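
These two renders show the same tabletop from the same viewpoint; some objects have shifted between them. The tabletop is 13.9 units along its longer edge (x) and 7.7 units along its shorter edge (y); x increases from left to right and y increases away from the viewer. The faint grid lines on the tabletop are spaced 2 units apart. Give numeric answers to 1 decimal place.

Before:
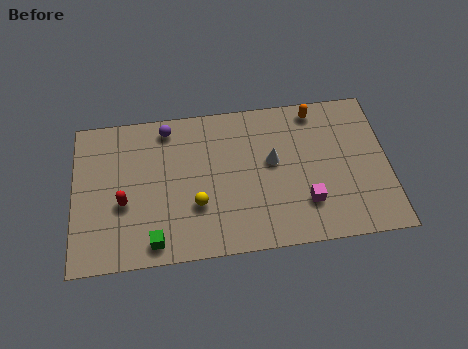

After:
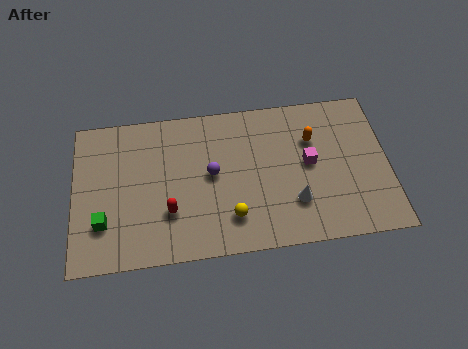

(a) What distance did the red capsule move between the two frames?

2.1

The red capsule moved from about (2.2, 3.1) to (4.2, 2.4), a distance of √(2.0² + 0.7²) ≈ 2.1.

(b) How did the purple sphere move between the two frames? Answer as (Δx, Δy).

(1.9, -2.6)

The purple sphere started near (4.2, 6.7) and ended near (6.1, 4.1).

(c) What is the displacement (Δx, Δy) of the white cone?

(0.9, -2.2)

From the two frames, the white cone sits at roughly (8.8, 4.4) before and (9.7, 2.2) after.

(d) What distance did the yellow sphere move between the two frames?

1.7

The yellow sphere moved from about (5.4, 2.6) to (6.9, 1.8), a distance of √(1.5² + 0.8²) ≈ 1.7.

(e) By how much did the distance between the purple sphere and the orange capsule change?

-1.9

The distance was about 6.6 in the first image and 4.7 in the second, so they moved 1.9 units closer together.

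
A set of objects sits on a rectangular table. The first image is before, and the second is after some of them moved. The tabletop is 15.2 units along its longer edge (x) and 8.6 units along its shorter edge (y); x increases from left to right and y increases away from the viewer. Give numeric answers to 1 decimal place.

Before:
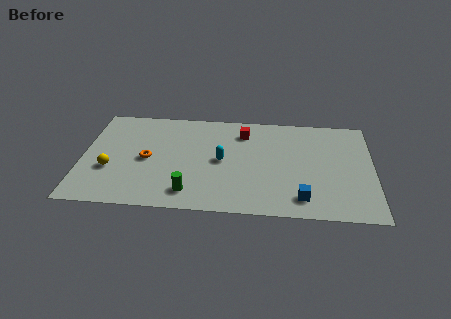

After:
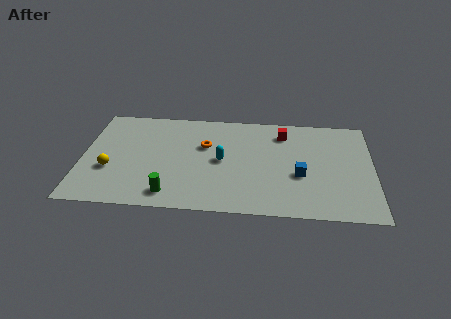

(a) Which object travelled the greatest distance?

the orange torus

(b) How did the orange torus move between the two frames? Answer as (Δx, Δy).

(3.0, 1.4)

From the two frames, the orange torus sits at roughly (3.4, 4.1) before and (6.4, 5.5) after.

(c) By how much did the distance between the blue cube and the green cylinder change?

+1.2

The distance was about 5.8 in the first image and 7.0 in the second, so they moved 1.2 units further apart.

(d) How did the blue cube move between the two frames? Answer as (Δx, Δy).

(-0.1, 1.9)

From the two frames, the blue cube sits at roughly (11.5, 1.5) before and (11.4, 3.4) after.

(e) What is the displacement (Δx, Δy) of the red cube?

(2.1, 0.1)

The red cube started near (8.4, 6.8) and ended near (10.5, 6.9).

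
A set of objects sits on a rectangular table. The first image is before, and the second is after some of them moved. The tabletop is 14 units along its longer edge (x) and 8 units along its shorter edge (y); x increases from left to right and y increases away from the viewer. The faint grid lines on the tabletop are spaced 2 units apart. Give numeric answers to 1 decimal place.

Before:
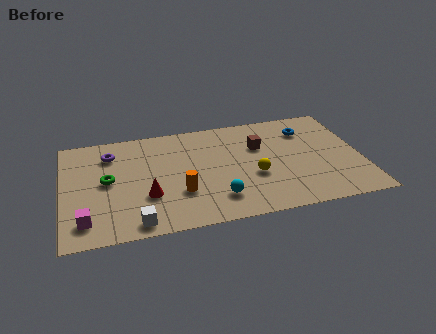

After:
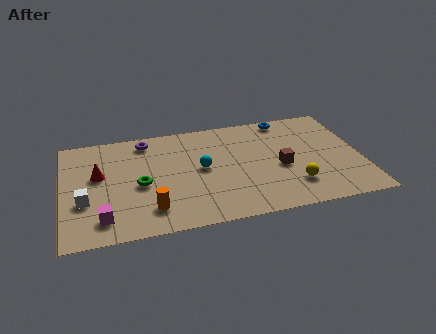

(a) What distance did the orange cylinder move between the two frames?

1.7

From (5.4, 2.6) to (4.0, 1.7), the orange cylinder covered √(1.4² + 0.9²) ≈ 1.7 units.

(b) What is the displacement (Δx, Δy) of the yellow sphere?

(1.8, -1.1)

From the two frames, the yellow sphere sits at roughly (8.9, 3.1) before and (10.7, 2.0) after.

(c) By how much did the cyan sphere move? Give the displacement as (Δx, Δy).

(-0.6, 2.4)

From the two frames, the cyan sphere sits at roughly (7.1, 1.8) before and (6.5, 4.2) after.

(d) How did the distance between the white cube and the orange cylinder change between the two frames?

+0.5

The distance was about 2.7 in the first image and 3.2 in the second, so they moved 0.5 units further apart.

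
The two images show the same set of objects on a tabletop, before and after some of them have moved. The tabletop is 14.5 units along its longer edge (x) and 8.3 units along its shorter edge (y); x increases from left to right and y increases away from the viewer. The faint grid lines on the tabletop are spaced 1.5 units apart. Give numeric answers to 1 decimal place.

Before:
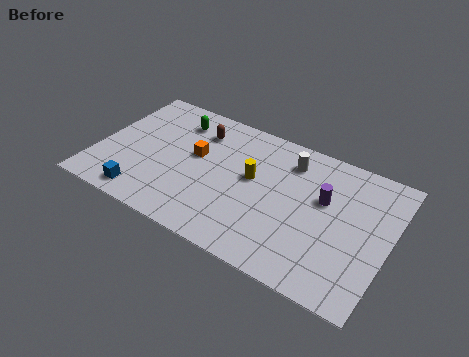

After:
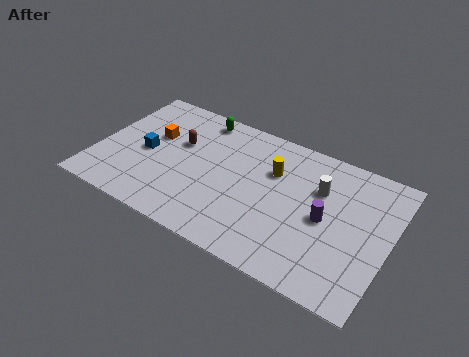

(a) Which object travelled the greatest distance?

the blue cube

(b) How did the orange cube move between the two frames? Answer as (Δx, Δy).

(-2.2, 0.3)

From the two frames, the orange cube sits at roughly (4.8, 4.8) before and (2.6, 5.1) after.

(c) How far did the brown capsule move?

1.4

The brown capsule moved from about (4.7, 6.4) to (3.9, 5.2), a distance of √(0.8² + 1.2²) ≈ 1.4.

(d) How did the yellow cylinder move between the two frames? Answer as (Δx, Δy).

(0.9, 0.9)

The yellow cylinder was at about (7.7, 4.7) and moved to about (8.6, 5.6).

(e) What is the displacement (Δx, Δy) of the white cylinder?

(1.6, -1.0)

The white cylinder was at about (9.3, 6.6) and moved to about (10.9, 5.6).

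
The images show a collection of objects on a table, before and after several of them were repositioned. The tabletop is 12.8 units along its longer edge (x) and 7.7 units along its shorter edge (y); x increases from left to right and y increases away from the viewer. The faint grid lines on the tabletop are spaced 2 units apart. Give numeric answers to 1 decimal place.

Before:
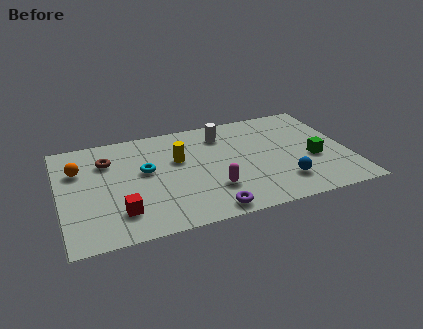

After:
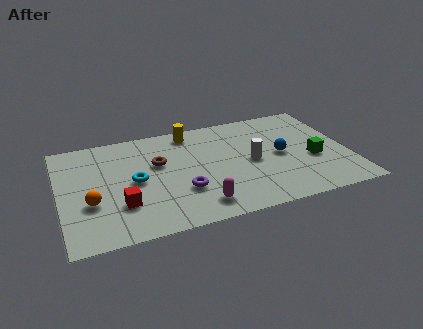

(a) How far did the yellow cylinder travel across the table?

2.0

The yellow cylinder moved from about (5.3, 4.8) to (6.0, 6.7), a distance of √(0.7² + 1.9²) ≈ 2.0.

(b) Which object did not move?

the green cube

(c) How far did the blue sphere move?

2.0

The blue sphere was near (9.7, 1.8) before and (9.8, 3.8) after, so it travelled √(0.1² + 2.0²) ≈ 2.0 units.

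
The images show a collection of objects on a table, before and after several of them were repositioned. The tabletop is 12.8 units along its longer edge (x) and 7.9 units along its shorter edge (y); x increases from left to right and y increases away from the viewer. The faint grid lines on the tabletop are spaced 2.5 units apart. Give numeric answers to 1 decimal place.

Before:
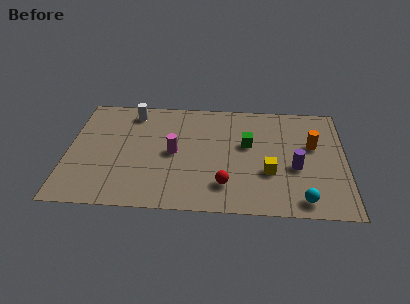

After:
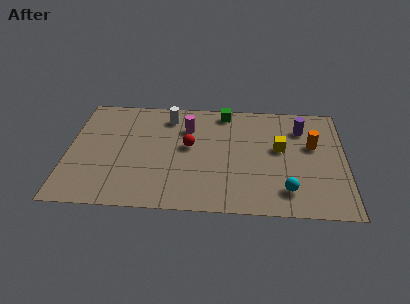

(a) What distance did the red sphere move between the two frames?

3.1

From (7.3, 1.8) to (5.6, 4.4), the red sphere covered √(1.7² + 2.6²) ≈ 3.1 units.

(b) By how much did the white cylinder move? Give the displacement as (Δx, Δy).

(1.7, -0.2)

The white cylinder started near (2.9, 6.7) and ended near (4.6, 6.5).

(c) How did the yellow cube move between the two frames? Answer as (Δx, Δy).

(0.5, 1.7)

The yellow cube started near (9.3, 2.8) and ended near (9.8, 4.5).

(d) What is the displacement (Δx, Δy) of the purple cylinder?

(0.3, 2.8)

From the two frames, the purple cylinder sits at roughly (10.5, 3.2) before and (10.8, 6.0) after.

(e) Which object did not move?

the orange cylinder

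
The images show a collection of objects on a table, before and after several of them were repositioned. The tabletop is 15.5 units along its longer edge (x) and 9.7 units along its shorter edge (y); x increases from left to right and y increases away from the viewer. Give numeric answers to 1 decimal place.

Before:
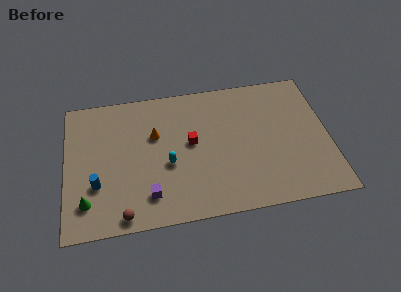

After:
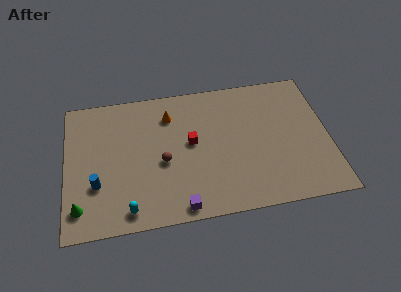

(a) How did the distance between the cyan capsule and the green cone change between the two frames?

-2.3

Before: roughly 5.2 units apart; after: 2.9. That's 2.3 units closer together.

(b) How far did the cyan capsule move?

3.7

The cyan capsule was near (6.0, 4.0) before and (3.6, 1.2) after, so it travelled √(2.4² + 2.8²) ≈ 3.7 units.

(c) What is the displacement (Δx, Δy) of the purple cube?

(1.8, -1.1)

From the two frames, the purple cube sits at roughly (4.8, 2.0) before and (6.6, 0.9) after.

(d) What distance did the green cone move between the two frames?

0.5

The green cone was near (1.2, 2.1) before and (0.8, 1.8) after, so it travelled √(0.4² + 0.3²) ≈ 0.5 units.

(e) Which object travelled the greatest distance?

the brown sphere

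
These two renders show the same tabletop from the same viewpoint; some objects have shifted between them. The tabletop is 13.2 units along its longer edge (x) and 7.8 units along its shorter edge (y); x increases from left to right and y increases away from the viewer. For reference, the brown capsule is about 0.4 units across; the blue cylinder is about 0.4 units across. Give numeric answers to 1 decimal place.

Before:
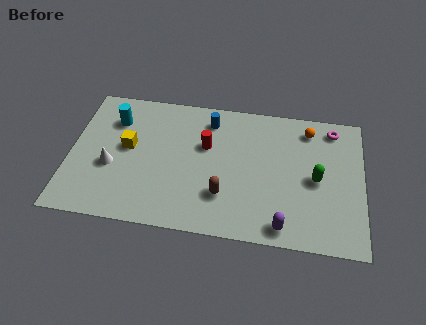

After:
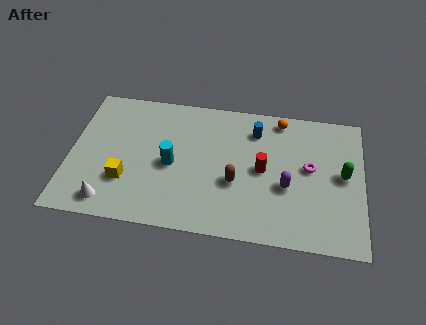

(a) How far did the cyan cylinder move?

3.5

The cyan cylinder moved from about (1.9, 5.8) to (4.6, 3.6), a distance of √(2.7² + 2.2²) ≈ 3.5.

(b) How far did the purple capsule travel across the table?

2.2

From (9.7, 0.9) to (9.8, 3.1), the purple capsule covered √(0.1² + 2.2²) ≈ 2.2 units.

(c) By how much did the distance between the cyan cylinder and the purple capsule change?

-4.0

They were about 9.2 units apart before and 5.2 after — 4.0 units closer together.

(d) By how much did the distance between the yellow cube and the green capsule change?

+1.3

The distance was about 8.5 in the first image and 9.8 in the second, so they moved 1.3 units further apart.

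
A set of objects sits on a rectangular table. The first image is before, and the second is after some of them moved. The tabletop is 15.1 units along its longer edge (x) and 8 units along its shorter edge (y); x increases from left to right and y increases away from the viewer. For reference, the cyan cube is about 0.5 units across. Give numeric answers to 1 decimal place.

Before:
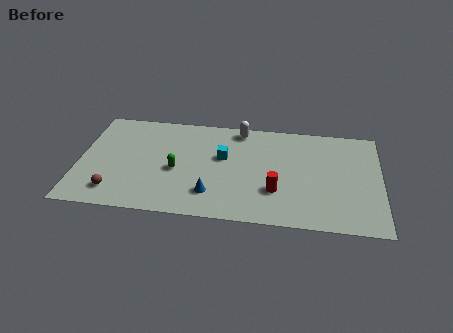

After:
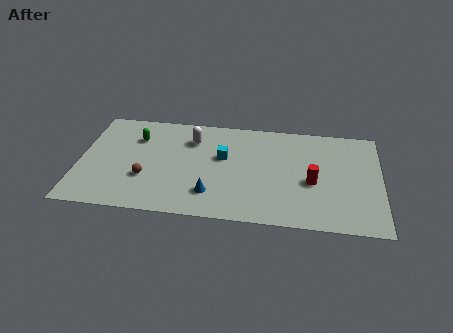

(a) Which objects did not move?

the blue cone and the cyan cube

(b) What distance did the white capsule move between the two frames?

2.6

The white capsule was near (8.0, 7.1) before and (5.6, 6.0) after, so it travelled √(2.4² + 1.1²) ≈ 2.6 units.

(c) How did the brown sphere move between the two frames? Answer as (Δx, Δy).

(1.5, 1.2)

From the two frames, the brown sphere sits at roughly (1.9, 1.5) before and (3.4, 2.7) after.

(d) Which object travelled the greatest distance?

the green capsule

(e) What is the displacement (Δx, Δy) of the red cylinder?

(1.8, 0.9)

From the two frames, the red cylinder sits at roughly (9.9, 2.5) before and (11.7, 3.4) after.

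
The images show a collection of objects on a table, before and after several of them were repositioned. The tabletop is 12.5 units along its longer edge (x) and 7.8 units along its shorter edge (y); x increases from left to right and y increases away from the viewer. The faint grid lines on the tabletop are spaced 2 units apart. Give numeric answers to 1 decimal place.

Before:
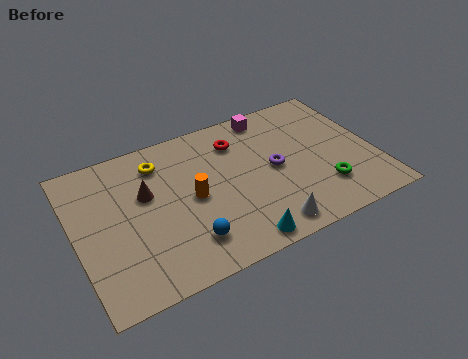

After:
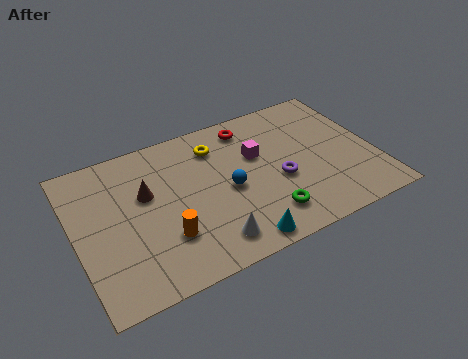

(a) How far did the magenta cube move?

2.2

The magenta cube was near (8.5, 6.9) before and (7.7, 4.9) after, so it travelled √(0.8² + 2.0²) ≈ 2.2 units.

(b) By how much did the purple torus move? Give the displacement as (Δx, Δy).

(0.1, -0.7)

The purple torus started near (8.3, 3.9) and ended near (8.4, 3.2).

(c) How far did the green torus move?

2.5

The green torus moved from about (10.1, 2.0) to (7.6, 1.6), a distance of √(2.5² + 0.4²) ≈ 2.5.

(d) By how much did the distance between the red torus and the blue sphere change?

-1.8

The distance was about 5.1 in the first image and 3.3 in the second, so they moved 1.8 units closer together.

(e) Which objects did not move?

the cyan cone and the brown cone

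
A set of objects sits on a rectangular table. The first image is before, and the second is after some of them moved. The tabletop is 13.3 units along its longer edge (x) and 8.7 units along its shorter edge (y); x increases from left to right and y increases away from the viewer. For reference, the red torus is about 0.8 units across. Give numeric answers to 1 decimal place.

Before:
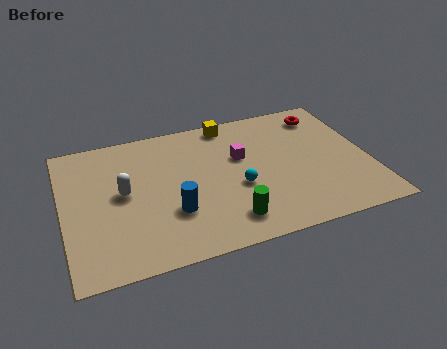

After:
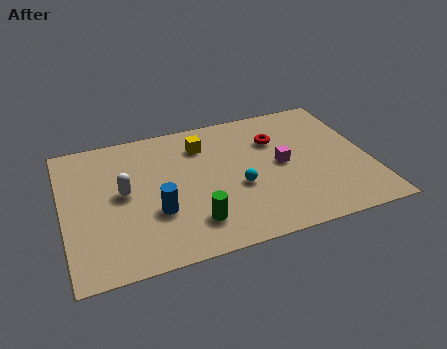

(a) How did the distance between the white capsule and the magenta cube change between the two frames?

+1.6

Before: roughly 5.3 units apart; after: 6.9. That's 1.6 units further apart.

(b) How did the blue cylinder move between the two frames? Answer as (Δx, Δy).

(-0.7, 0.2)

The blue cylinder started near (4.6, 2.8) and ended near (3.9, 3.0).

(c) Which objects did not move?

the white capsule and the cyan sphere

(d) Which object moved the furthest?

the red torus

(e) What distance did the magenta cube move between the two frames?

2.0

From (7.8, 5.4) to (9.5, 4.4), the magenta cube covered √(1.7² + 1.0²) ≈ 2.0 units.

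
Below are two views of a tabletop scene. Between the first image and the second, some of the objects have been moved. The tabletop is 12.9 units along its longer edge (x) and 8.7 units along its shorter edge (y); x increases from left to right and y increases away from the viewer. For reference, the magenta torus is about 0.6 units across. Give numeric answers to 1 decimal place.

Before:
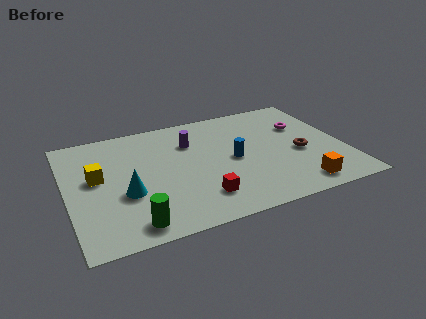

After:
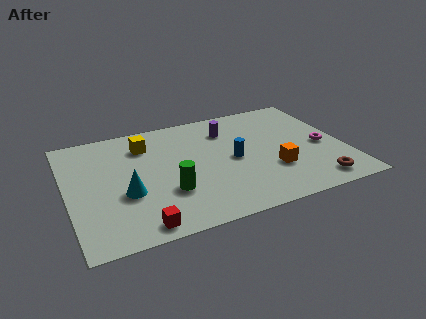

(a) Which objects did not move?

the blue cylinder and the cyan cone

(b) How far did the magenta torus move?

2.0

From (11.2, 5.8) to (11.9, 3.9), the magenta torus covered √(0.7² + 1.9²) ≈ 2.0 units.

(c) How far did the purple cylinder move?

1.8

The purple cylinder moved from about (5.9, 6.2) to (7.7, 6.6), a distance of √(1.8² + 0.4²) ≈ 1.8.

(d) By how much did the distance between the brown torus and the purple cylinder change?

+0.9

They were about 5.5 units apart before and 6.4 after — 0.9 units further apart.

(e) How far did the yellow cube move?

3.0

The yellow cube was near (1.4, 4.9) before and (3.8, 6.7) after, so it travelled √(2.4² + 1.8²) ≈ 3.0 units.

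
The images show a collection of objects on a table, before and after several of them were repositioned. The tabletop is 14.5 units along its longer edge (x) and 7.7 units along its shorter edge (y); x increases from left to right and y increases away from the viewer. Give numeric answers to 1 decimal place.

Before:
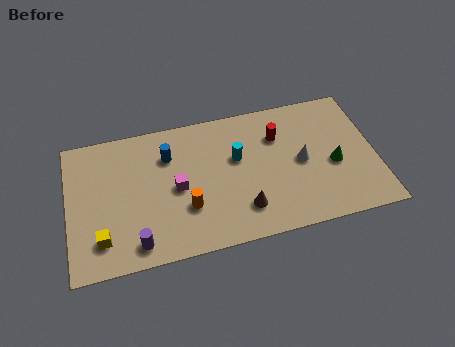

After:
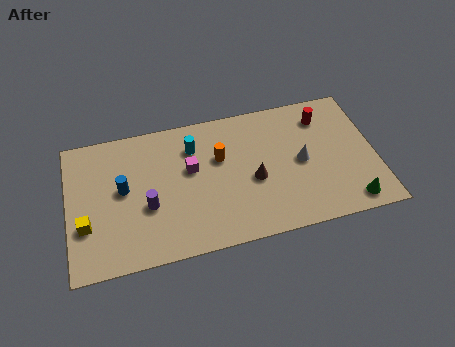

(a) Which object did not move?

the white cone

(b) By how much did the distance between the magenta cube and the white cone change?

-0.6

They were about 5.9 units apart before and 5.3 after — 0.6 units closer together.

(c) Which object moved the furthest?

the orange cylinder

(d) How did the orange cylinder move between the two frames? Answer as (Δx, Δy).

(1.7, 2.4)

The orange cylinder started near (5.5, 2.5) and ended near (7.2, 4.9).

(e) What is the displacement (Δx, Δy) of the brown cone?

(0.6, 1.5)

From the two frames, the brown cone sits at roughly (8.1, 1.8) before and (8.7, 3.3) after.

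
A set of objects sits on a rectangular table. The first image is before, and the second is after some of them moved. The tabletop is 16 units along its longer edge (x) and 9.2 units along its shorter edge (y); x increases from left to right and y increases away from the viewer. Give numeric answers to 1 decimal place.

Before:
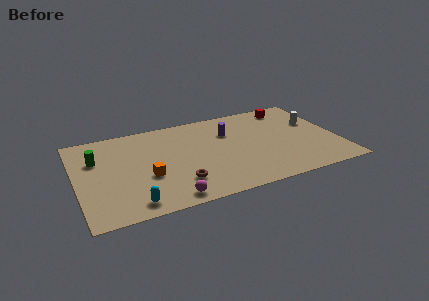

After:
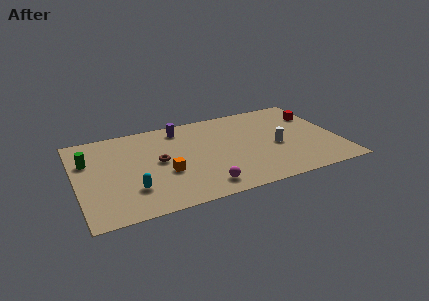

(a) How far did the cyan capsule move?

1.3

From (3.1, 1.2) to (3.2, 2.5), the cyan capsule covered √(0.1² + 1.3²) ≈ 1.3 units.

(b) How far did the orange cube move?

1.1

The orange cube moved from about (4.2, 3.5) to (5.3, 3.5), a distance of √(1.1² + 0.0²) ≈ 1.1.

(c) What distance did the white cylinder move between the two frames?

3.2

From (14.8, 5.8) to (12.2, 4.0), the white cylinder covered √(2.6² + 1.8²) ≈ 3.2 units.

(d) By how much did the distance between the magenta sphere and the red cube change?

-1.5

Before: roughly 10.7 units apart; after: 9.2. That's 1.5 units closer together.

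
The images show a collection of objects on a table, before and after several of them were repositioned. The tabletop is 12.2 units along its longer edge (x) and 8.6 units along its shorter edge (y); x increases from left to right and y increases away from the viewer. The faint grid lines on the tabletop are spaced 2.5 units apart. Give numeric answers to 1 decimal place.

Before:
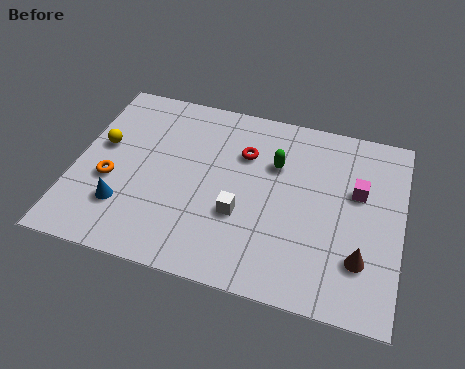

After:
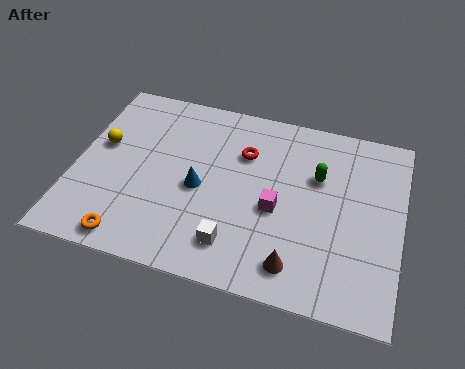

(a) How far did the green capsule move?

1.6

From (7.4, 5.8) to (9.0, 5.6), the green capsule covered √(1.6² + 0.2²) ≈ 1.6 units.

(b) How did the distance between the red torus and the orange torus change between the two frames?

+0.9

Before: roughly 5.5 units apart; after: 6.4. That's 0.9 units further apart.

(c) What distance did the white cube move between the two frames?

1.4

The white cube moved from about (6.3, 3.1) to (6.2, 1.7), a distance of √(0.1² + 1.4²) ≈ 1.4.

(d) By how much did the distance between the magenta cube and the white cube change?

-2.3

They were about 4.7 units apart before and 2.4 after — 2.3 units closer together.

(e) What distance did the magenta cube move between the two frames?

3.3

The magenta cube was near (10.5, 5.3) before and (7.6, 3.7) after, so it travelled √(2.9² + 1.6²) ≈ 3.3 units.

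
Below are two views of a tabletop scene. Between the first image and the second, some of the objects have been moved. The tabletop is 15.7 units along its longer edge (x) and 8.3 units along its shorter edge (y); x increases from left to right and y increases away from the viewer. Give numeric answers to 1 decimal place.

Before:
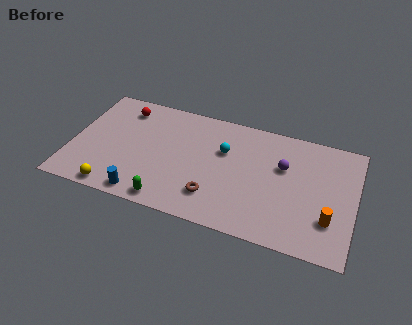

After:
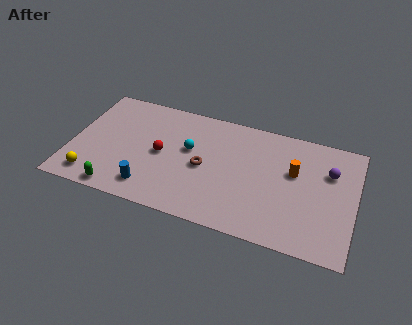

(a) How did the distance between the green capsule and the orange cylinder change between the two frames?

+1.5

They were about 8.8 units apart before and 10.3 after — 1.5 units further apart.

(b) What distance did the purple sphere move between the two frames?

2.5

From (11.7, 5.3) to (14.2, 5.7), the purple sphere covered √(2.5² + 0.4²) ≈ 2.5 units.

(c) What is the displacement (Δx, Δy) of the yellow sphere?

(-1.3, 0.5)

The yellow sphere was at about (2.7, 0.8) and moved to about (1.4, 1.3).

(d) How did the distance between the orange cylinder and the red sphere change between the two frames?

-5.2

The distance was about 12.6 in the first image and 7.4 in the second, so they moved 5.2 units closer together.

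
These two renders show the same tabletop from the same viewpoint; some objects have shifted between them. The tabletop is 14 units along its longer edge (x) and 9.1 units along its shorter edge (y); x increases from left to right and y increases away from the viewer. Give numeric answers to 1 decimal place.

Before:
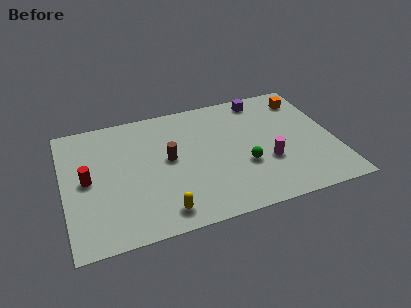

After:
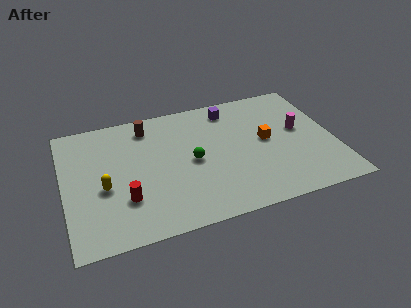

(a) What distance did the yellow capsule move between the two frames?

3.8

The yellow capsule moved from about (4.8, 1.3) to (2.0, 3.8), a distance of √(2.8² + 2.5²) ≈ 3.8.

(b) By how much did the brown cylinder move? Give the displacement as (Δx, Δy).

(-0.9, 2.7)

The brown cylinder was at about (5.4, 4.9) and moved to about (4.5, 7.6).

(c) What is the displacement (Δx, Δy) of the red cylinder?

(1.8, -1.9)

The red cylinder started near (1.2, 4.6) and ended near (3.0, 2.7).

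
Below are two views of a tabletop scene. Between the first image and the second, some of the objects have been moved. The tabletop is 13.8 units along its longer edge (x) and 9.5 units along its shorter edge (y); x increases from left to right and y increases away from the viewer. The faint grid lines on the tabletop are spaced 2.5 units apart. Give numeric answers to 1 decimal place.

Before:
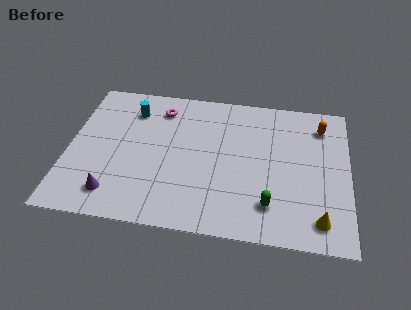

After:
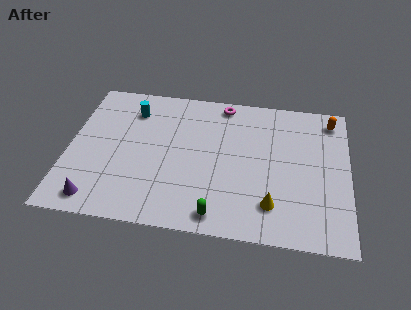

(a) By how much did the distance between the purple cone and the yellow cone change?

-1.5

Before: roughly 10.0 units apart; after: 8.5. That's 1.5 units closer together.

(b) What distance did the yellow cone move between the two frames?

2.4

From (12.4, 1.5) to (10.1, 2.1), the yellow cone covered √(2.3² + 0.6²) ≈ 2.4 units.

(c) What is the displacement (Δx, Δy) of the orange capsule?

(0.5, 0.5)

From the two frames, the orange capsule sits at roughly (12.4, 7.6) before and (12.9, 8.1) after.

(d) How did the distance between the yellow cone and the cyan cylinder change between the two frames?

-2.2

They were about 11.1 units apart before and 8.9 after — 2.2 units closer together.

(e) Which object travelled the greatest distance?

the magenta torus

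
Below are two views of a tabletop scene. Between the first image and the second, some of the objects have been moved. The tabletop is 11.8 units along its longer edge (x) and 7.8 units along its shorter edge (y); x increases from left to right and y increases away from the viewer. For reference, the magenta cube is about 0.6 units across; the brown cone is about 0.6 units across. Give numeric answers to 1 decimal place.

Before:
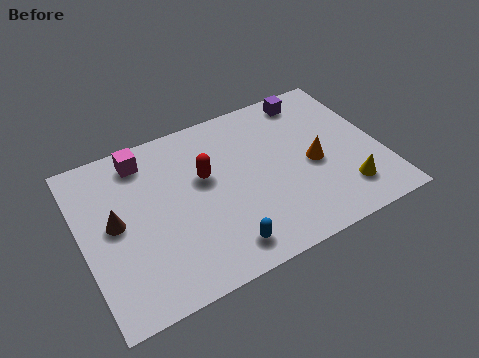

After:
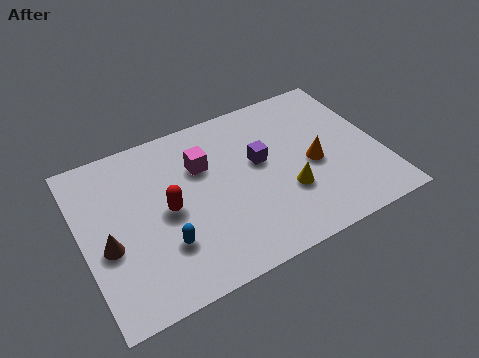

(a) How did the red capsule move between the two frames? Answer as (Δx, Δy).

(-1.6, -0.9)

The red capsule started near (4.9, 4.7) and ended near (3.3, 3.8).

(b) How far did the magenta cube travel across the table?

2.6

From (2.7, 6.6) to (4.9, 5.3), the magenta cube covered √(2.2² + 1.3²) ≈ 2.6 units.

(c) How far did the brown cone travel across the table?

1.0

The brown cone was near (1.3, 4.1) before and (0.9, 3.2) after, so it travelled √(0.4² + 0.9²) ≈ 1.0 units.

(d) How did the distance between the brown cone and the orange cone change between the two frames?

+0.4

They were about 7.8 units apart before and 8.2 after — 0.4 units further apart.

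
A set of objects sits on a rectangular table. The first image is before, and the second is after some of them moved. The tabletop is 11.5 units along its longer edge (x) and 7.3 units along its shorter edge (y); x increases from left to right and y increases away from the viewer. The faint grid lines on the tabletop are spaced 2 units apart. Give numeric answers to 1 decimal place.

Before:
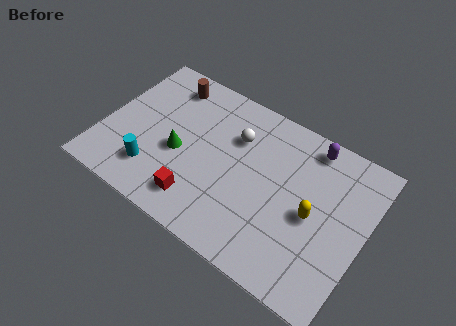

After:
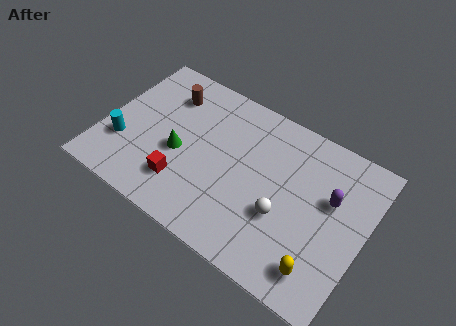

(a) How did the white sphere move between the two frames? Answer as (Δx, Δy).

(2.5, -2.4)

The white sphere started near (5.6, 5.1) and ended near (8.1, 2.7).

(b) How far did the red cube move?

0.9

From (4.6, 1.4) to (3.8, 1.8), the red cube covered √(0.8² + 0.4²) ≈ 0.9 units.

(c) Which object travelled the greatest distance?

the white sphere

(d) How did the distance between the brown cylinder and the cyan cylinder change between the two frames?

-0.8

The distance was about 4.4 in the first image and 3.6 in the second, so they moved 0.8 units closer together.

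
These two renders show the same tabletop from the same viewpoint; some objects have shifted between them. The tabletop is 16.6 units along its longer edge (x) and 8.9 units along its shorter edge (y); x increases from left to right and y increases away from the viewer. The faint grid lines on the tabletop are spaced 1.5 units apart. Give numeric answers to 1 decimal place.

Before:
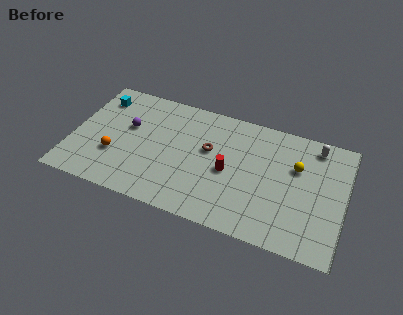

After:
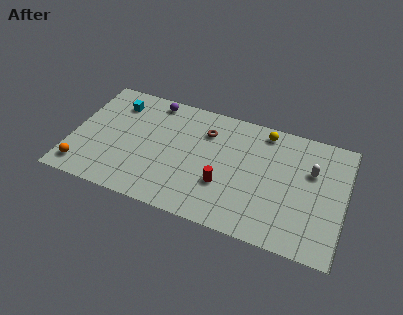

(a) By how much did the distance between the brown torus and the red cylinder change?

+2.1

The distance was about 1.8 in the first image and 3.9 in the second, so they moved 2.1 units further apart.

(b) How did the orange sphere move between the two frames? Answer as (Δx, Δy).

(-1.8, -1.6)

The orange sphere started near (2.7, 3.0) and ended near (0.9, 1.4).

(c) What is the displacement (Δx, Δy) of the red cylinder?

(-0.2, -1.1)

The red cylinder started near (9.6, 4.1) and ended near (9.4, 3.0).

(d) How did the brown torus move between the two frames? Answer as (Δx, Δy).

(-0.3, 1.3)

From the two frames, the brown torus sits at roughly (8.3, 5.3) before and (8.0, 6.6) after.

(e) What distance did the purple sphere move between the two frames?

2.8

The purple sphere was near (3.3, 5.4) before and (4.6, 7.9) after, so it travelled √(1.3² + 2.5²) ≈ 2.8 units.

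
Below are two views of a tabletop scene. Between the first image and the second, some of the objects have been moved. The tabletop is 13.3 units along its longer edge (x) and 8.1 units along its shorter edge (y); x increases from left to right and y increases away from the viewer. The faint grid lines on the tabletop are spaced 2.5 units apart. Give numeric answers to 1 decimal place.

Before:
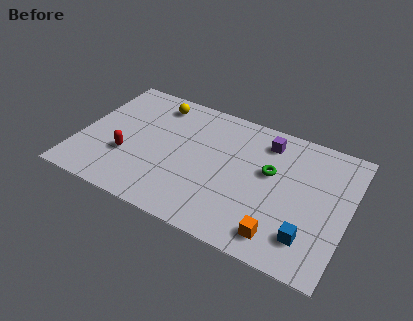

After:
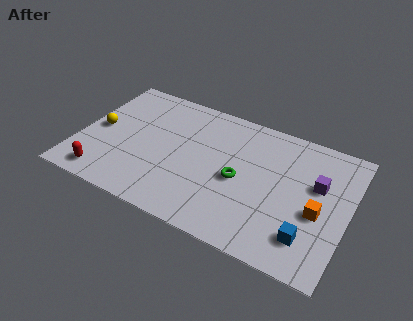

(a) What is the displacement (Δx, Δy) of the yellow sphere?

(-2.5, -2.8)

The yellow sphere started near (3.4, 6.8) and ended near (0.9, 4.0).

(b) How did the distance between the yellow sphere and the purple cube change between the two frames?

+5.2

They were about 5.6 units apart before and 10.8 after — 5.2 units further apart.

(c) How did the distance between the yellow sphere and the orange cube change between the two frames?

+2.2

The distance was about 8.8 in the first image and 11.0 in the second, so they moved 2.2 units further apart.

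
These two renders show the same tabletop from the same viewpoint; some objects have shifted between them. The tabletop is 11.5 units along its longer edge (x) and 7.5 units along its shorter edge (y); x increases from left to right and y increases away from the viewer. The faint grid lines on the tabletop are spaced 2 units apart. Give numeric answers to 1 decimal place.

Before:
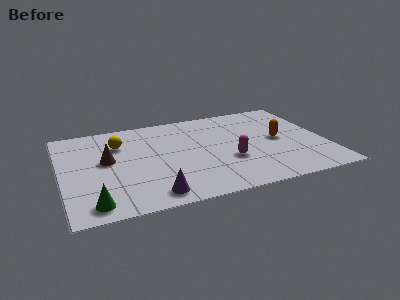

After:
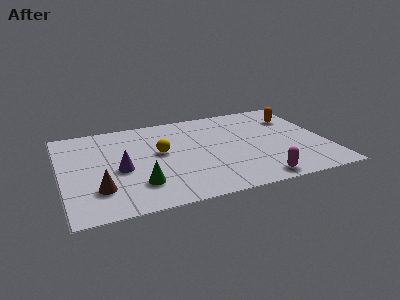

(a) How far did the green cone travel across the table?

2.2

The green cone moved from about (1.2, 1.0) to (3.2, 1.9), a distance of √(2.0² + 0.9²) ≈ 2.2.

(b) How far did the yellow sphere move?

2.1

The yellow sphere moved from about (2.6, 5.4) to (4.3, 4.2), a distance of √(1.7² + 1.2²) ≈ 2.1.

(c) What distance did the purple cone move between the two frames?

2.6

The purple cone was near (3.7, 1.0) before and (2.5, 3.3) after, so it travelled √(1.2² + 2.3²) ≈ 2.6 units.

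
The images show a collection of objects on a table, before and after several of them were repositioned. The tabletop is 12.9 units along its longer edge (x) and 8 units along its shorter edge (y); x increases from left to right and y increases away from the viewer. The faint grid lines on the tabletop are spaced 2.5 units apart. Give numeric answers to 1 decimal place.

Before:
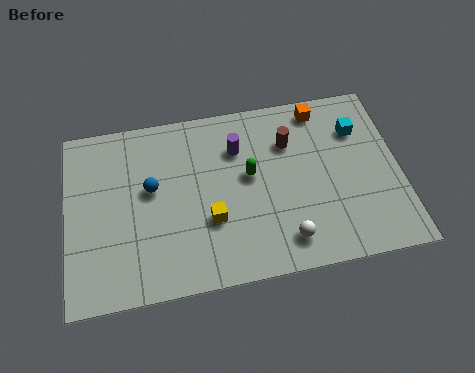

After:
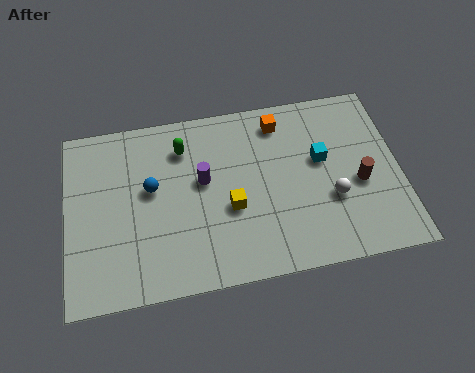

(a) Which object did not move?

the blue sphere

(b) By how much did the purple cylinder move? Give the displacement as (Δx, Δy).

(-1.4, -1.2)

The purple cylinder was at about (6.7, 5.8) and moved to about (5.3, 4.6).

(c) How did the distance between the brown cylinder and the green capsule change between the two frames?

+5.3

Before: roughly 2.0 units apart; after: 7.3. That's 5.3 units further apart.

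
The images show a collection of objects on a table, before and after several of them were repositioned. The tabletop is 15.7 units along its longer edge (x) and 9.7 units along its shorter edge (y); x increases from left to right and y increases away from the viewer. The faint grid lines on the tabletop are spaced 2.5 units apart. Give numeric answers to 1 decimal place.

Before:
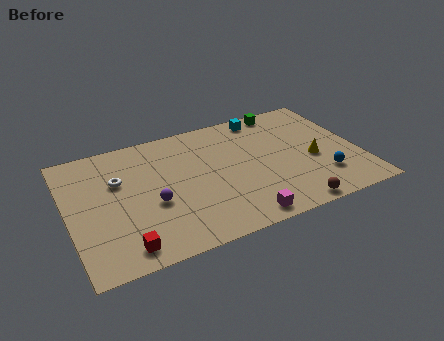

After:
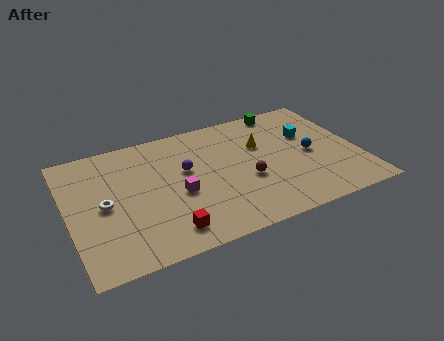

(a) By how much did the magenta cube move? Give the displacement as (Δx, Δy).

(-3.0, 3.1)

The magenta cube was at about (8.8, 1.0) and moved to about (5.8, 4.1).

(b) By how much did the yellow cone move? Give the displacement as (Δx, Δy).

(-2.6, 2.2)

The yellow cone started near (13.2, 4.1) and ended near (10.6, 6.3).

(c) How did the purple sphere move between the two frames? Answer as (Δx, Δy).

(2.0, 1.9)

From the two frames, the purple sphere sits at roughly (4.4, 3.9) before and (6.4, 5.8) after.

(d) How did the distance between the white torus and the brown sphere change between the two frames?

-2.6

Before: roughly 10.3 units apart; after: 7.7. That's 2.6 units closer together.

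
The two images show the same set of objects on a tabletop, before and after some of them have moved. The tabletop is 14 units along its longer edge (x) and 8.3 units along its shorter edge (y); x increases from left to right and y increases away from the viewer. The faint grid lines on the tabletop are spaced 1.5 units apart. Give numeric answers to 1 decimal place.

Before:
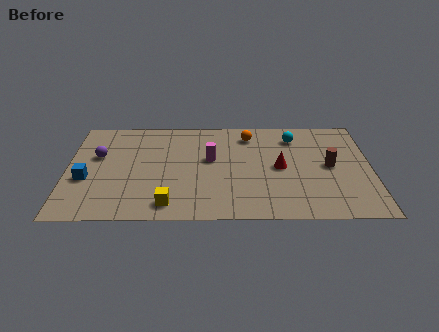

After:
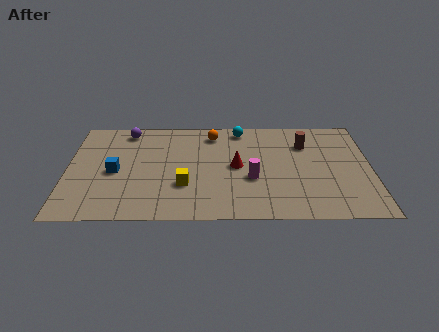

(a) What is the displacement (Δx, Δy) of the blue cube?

(1.3, 0.6)

The blue cube started near (0.9, 3.2) and ended near (2.2, 3.8).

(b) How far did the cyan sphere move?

2.6

The cyan sphere was near (10.5, 6.6) before and (8.0, 7.3) after, so it travelled √(2.5² + 0.7²) ≈ 2.6 units.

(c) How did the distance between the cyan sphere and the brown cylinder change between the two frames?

+0.4

They were about 2.9 units apart before and 3.3 after — 0.4 units further apart.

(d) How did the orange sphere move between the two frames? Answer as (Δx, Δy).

(-1.7, 0.1)

From the two frames, the orange sphere sits at roughly (8.4, 6.8) before and (6.7, 6.9) after.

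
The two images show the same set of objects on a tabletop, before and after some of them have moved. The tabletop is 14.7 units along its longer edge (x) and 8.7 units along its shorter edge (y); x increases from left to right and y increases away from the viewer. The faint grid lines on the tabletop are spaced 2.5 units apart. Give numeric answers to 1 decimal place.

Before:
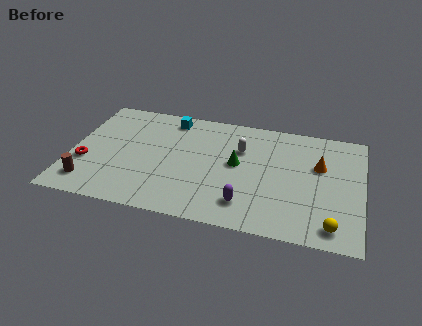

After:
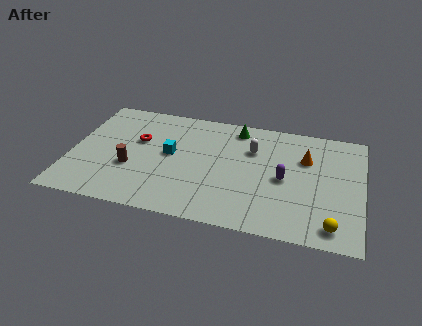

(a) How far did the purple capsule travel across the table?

2.9

The purple capsule was near (9.0, 1.8) before and (10.8, 4.1) after, so it travelled √(1.8² + 2.3²) ≈ 2.9 units.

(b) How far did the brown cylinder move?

2.6

The brown cylinder moved from about (1.1, 1.6) to (3.1, 3.2), a distance of √(2.0² + 1.6²) ≈ 2.6.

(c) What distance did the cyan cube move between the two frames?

2.8

The cyan cube was near (4.8, 7.5) before and (5.0, 4.7) after, so it travelled √(0.2² + 2.8²) ≈ 2.8 units.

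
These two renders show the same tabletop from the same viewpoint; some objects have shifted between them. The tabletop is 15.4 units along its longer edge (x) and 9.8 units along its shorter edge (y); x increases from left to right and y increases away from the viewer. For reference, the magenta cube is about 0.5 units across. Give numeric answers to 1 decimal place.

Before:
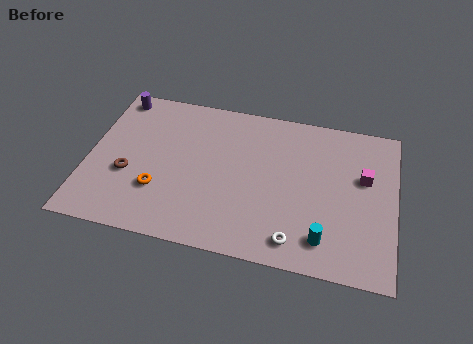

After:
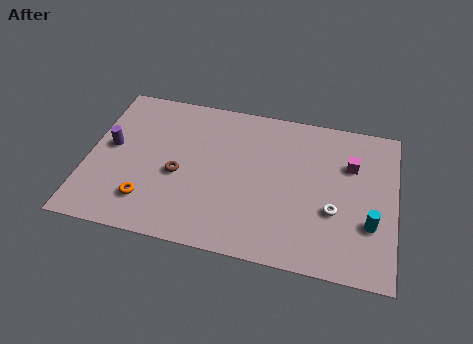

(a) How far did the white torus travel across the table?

2.8

The white torus was near (10.6, 1.4) before and (12.4, 3.6) after, so it travelled √(1.8² + 2.2²) ≈ 2.8 units.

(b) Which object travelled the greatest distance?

the purple cylinder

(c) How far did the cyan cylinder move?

2.6

The cyan cylinder moved from about (12.0, 1.8) to (14.2, 3.2), a distance of √(2.2² + 1.4²) ≈ 2.6.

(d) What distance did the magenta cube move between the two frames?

1.0

From (13.8, 6.0) to (13.1, 6.7), the magenta cube covered √(0.7² + 0.7²) ≈ 1.0 units.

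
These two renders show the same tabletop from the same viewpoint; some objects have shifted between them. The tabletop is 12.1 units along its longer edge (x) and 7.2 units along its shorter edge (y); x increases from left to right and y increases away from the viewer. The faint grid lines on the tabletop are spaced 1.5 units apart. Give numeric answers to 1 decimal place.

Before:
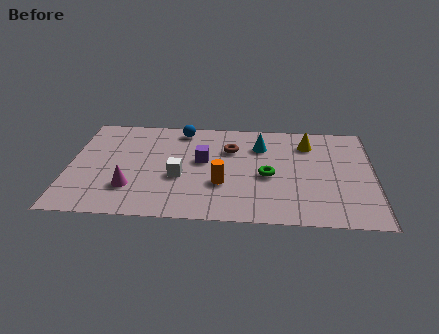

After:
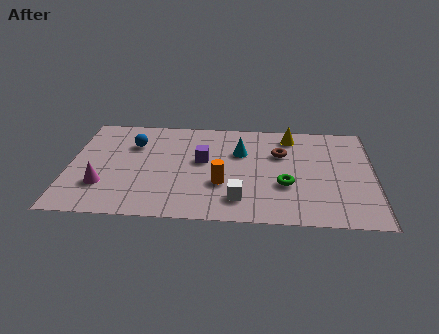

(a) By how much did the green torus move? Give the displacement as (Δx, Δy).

(0.7, -0.6)

From the two frames, the green torus sits at roughly (7.9, 3.2) before and (8.6, 2.6) after.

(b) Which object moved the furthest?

the white cube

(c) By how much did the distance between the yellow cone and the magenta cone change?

+0.5

Before: roughly 7.9 units apart; after: 8.4. That's 0.5 units further apart.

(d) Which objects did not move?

the orange cylinder and the purple cube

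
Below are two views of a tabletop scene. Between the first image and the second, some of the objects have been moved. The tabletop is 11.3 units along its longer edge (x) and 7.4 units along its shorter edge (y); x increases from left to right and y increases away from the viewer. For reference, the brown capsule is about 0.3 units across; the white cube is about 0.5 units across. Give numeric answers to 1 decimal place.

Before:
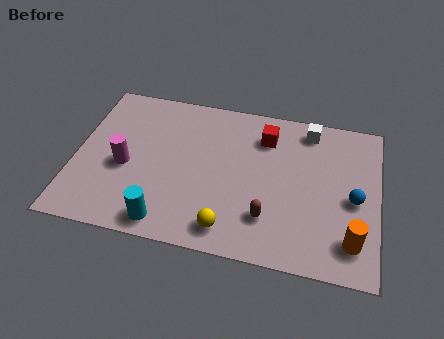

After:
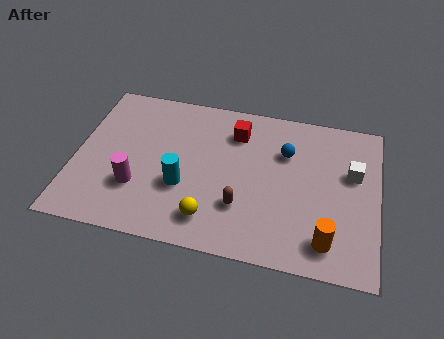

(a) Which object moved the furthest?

the blue sphere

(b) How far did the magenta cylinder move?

1.0

The magenta cylinder moved from about (1.9, 3.2) to (2.4, 2.3), a distance of √(0.5² + 0.9²) ≈ 1.0.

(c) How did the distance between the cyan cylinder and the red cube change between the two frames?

-2.4

The distance was about 5.9 in the first image and 3.5 in the second, so they moved 2.4 units closer together.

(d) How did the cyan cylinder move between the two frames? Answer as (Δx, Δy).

(0.5, 1.8)

The cyan cylinder was at about (3.6, 0.9) and moved to about (4.1, 2.7).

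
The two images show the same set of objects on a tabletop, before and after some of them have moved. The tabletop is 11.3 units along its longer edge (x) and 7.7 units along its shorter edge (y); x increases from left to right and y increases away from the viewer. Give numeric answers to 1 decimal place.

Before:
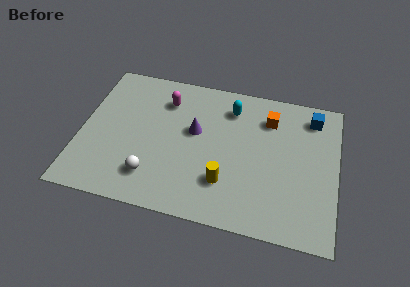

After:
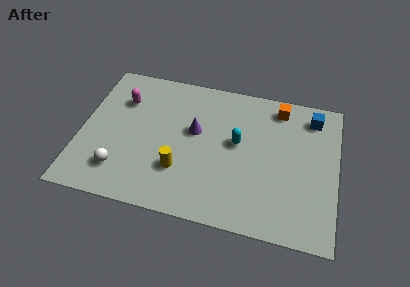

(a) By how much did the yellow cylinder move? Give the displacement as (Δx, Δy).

(-2.0, 0.2)

The yellow cylinder was at about (6.5, 2.1) and moved to about (4.5, 2.3).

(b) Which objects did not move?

the blue cube and the purple cone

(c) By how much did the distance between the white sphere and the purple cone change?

+0.9

The distance was about 3.3 in the first image and 4.2 in the second, so they moved 0.9 units further apart.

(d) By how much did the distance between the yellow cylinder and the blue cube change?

+1.3

Before: roughly 5.6 units apart; after: 6.9. That's 1.3 units further apart.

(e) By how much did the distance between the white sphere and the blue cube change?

+1.2

The distance was about 8.3 in the first image and 9.5 in the second, so they moved 1.2 units further apart.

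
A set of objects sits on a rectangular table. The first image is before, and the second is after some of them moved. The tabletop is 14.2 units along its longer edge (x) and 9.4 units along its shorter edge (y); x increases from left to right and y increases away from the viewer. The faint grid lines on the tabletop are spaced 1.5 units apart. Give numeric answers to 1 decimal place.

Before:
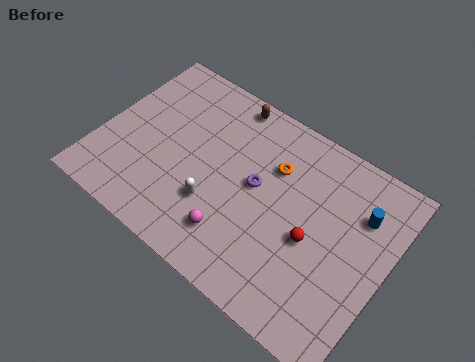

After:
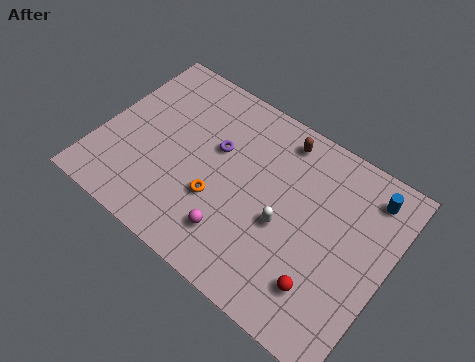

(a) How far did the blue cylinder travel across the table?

1.1

From (12.6, 6.7) to (12.8, 7.8), the blue cylinder covered √(0.2² + 1.1²) ≈ 1.1 units.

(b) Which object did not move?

the magenta sphere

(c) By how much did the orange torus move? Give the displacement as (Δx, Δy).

(-2.2, -3.2)

The orange torus was at about (8.3, 6.5) and moved to about (6.1, 3.3).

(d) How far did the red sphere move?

2.1

The red sphere moved from about (10.7, 4.1) to (11.6, 2.2), a distance of √(0.9² + 1.9²) ≈ 2.1.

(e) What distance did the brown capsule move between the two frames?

2.8

From (5.5, 8.5) to (8.3, 8.1), the brown capsule covered √(2.8² + 0.4²) ≈ 2.8 units.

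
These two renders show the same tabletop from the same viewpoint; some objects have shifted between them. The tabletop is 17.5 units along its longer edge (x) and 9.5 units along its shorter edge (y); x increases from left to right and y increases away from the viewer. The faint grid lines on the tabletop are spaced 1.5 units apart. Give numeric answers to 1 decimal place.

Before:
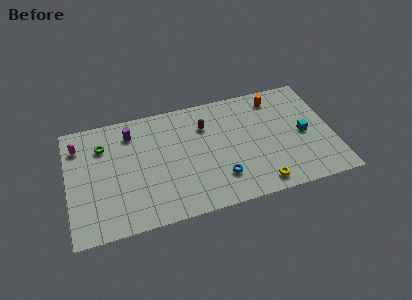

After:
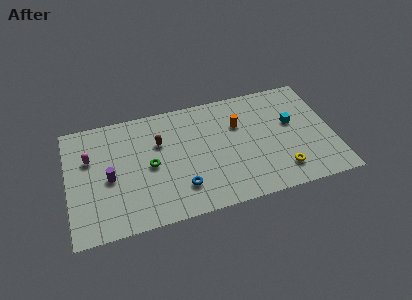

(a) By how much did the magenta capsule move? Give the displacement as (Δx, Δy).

(0.7, -1.2)

The magenta capsule started near (0.8, 7.4) and ended near (1.5, 6.2).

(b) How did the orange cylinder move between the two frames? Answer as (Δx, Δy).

(-2.6, -1.6)

From the two frames, the orange cylinder sits at roughly (14.0, 8.0) before and (11.4, 6.4) after.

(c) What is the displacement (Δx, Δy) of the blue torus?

(-2.6, -0.1)

The blue torus was at about (9.9, 2.4) and moved to about (7.3, 2.3).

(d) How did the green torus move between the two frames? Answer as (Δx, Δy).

(3.0, -2.4)

The green torus started near (2.4, 7.0) and ended near (5.4, 4.6).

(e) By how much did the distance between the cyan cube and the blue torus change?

+2.2

Before: roughly 6.1 units apart; after: 8.3. That's 2.2 units further apart.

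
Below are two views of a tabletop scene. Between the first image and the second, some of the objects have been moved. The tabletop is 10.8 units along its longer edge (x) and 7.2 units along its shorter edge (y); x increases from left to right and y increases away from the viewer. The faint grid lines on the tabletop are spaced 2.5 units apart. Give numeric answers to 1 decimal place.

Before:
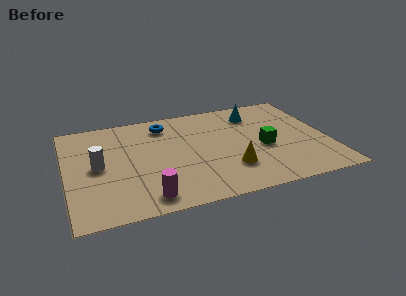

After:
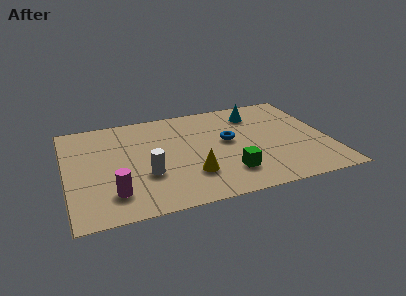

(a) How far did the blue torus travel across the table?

3.1

The blue torus was near (4.2, 5.9) before and (6.7, 4.0) after, so it travelled √(2.5² + 1.9²) ≈ 3.1 units.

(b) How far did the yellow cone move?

1.6

The yellow cone was near (6.6, 2.0) before and (5.0, 2.0) after, so it travelled √(1.6² + 0.0²) ≈ 1.6 units.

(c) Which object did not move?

the cyan cone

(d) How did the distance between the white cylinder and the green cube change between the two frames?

-3.4

They were about 6.8 units apart before and 3.4 after — 3.4 units closer together.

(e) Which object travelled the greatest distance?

the blue torus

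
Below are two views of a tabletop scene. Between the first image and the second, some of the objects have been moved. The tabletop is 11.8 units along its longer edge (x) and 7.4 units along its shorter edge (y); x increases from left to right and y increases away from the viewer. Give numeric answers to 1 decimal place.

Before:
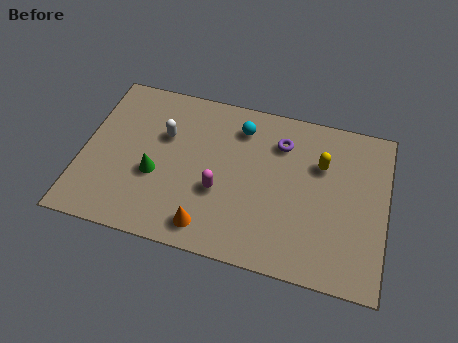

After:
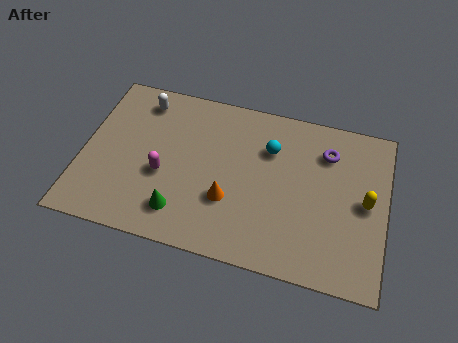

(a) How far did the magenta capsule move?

2.2

The magenta capsule was near (5.4, 2.8) before and (3.2, 3.0) after, so it travelled √(2.2² + 0.2²) ≈ 2.2 units.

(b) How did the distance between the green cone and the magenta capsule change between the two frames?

-0.8

The distance was about 2.5 in the first image and 1.7 in the second, so they moved 0.8 units closer together.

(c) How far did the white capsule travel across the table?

1.7

The white capsule moved from about (3.1, 4.8) to (2.1, 6.2), a distance of √(1.0² + 1.4²) ≈ 1.7.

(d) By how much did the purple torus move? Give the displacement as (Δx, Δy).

(1.8, 0.0)

From the two frames, the purple torus sits at roughly (7.6, 5.6) before and (9.4, 5.6) after.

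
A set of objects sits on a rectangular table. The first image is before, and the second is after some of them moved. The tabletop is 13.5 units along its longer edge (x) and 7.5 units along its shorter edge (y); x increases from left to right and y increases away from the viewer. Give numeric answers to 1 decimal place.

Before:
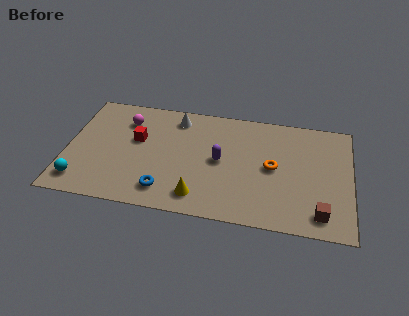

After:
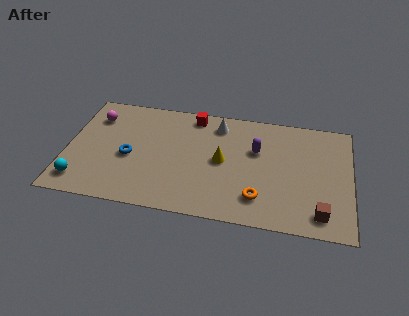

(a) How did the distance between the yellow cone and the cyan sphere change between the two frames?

+1.5

The distance was about 5.6 in the first image and 7.1 in the second, so they moved 1.5 units further apart.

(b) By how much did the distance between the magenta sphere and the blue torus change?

-1.8

They were about 4.8 units apart before and 3.0 after — 1.8 units closer together.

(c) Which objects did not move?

the cyan sphere and the brown cube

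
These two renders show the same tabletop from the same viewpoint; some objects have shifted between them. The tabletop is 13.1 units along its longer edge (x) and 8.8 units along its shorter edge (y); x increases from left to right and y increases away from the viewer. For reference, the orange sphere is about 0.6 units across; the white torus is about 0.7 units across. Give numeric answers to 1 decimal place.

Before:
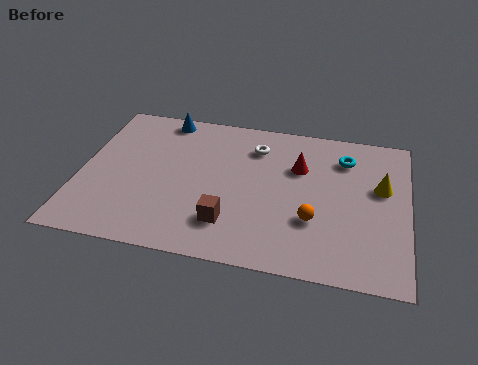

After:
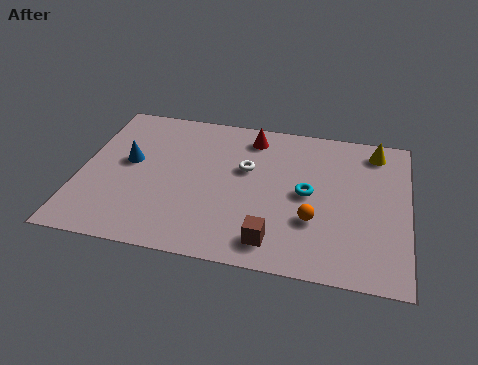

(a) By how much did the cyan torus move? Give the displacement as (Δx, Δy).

(-1.4, -2.4)

The cyan torus was at about (10.5, 6.8) and moved to about (9.1, 4.4).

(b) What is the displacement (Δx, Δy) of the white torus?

(-0.3, -1.4)

The white torus was at about (6.9, 6.8) and moved to about (6.6, 5.4).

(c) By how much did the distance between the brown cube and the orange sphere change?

-1.3

The distance was about 3.4 in the first image and 2.1 in the second, so they moved 1.3 units closer together.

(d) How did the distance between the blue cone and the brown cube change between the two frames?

+0.4

They were about 6.5 units apart before and 6.9 after — 0.4 units further apart.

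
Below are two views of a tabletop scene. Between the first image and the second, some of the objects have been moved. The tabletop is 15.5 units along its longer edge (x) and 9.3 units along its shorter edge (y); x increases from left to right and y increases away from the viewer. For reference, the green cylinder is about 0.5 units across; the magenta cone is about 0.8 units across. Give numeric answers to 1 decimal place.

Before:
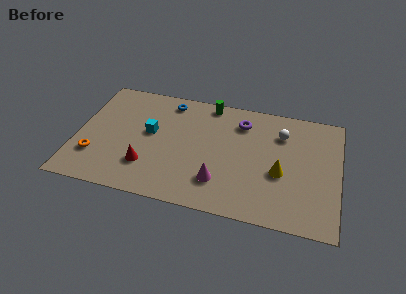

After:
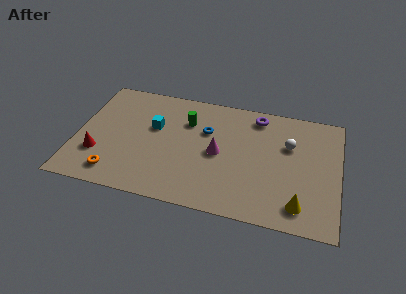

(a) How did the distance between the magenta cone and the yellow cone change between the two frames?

+1.9

The distance was about 3.8 in the first image and 5.7 in the second, so they moved 1.9 units further apart.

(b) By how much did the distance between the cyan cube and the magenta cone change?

-1.1

Before: roughly 5.2 units apart; after: 4.1. That's 1.1 units closer together.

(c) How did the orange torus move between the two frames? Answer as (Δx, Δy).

(1.3, -1.1)

The orange torus was at about (1.2, 2.6) and moved to about (2.5, 1.5).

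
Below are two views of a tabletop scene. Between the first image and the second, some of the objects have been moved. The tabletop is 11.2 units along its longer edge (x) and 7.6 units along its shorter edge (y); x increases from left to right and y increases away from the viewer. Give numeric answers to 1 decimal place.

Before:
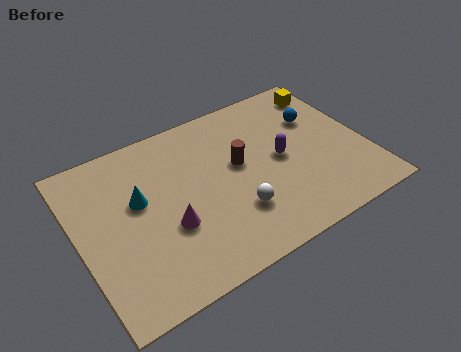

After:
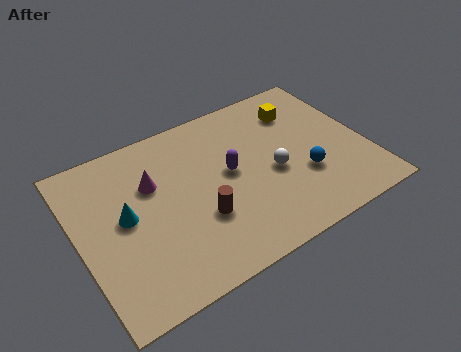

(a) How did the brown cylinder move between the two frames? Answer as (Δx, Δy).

(-1.8, -1.7)

The brown cylinder started near (6.3, 4.3) and ended near (4.5, 2.6).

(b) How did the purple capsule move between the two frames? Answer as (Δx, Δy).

(-2.0, 0.3)

From the two frames, the purple capsule sits at roughly (7.9, 3.8) before and (5.9, 4.1) after.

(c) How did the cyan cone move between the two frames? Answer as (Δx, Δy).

(-0.6, -0.5)

The cyan cone was at about (2.4, 4.5) and moved to about (1.8, 4.0).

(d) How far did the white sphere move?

2.0

The white sphere moved from about (5.8, 2.2) to (7.5, 3.3), a distance of √(1.7² + 1.1²) ≈ 2.0.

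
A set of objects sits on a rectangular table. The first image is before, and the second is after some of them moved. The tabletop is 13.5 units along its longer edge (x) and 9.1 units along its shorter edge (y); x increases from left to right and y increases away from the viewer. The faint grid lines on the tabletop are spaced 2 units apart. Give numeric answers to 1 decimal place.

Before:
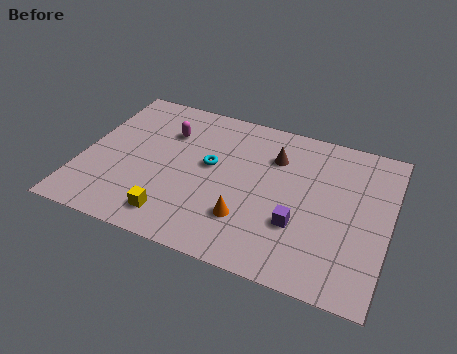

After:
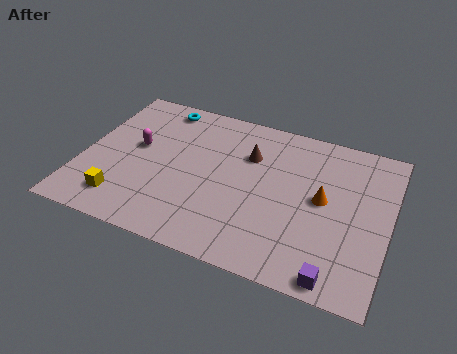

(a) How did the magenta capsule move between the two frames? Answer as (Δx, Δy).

(-1.2, -1.4)

From the two frames, the magenta capsule sits at roughly (3.5, 6.5) before and (2.3, 5.1) after.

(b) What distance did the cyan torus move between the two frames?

3.9

From (5.6, 5.1) to (3.0, 8.0), the cyan torus covered √(2.6² + 2.9²) ≈ 3.9 units.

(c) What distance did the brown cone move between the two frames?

1.1

The brown cone was near (8.3, 6.6) before and (7.2, 6.3) after, so it travelled √(1.1² + 0.3²) ≈ 1.1 units.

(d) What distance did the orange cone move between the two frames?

3.9

From (7.5, 2.5) to (10.6, 4.8), the orange cone covered √(3.1² + 2.3²) ≈ 3.9 units.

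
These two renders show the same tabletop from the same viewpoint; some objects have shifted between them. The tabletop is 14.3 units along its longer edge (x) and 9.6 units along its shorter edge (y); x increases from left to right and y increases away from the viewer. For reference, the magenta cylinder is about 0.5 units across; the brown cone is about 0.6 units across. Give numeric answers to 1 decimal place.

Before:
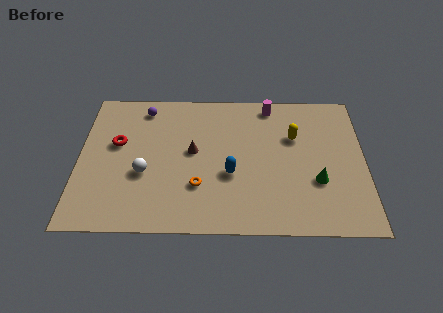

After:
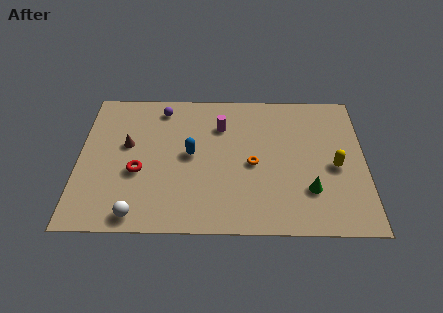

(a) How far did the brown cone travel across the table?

3.3

From (5.7, 5.2) to (2.4, 5.6), the brown cone covered √(3.3² + 0.4²) ≈ 3.3 units.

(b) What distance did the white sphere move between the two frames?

2.7

The white sphere was near (3.3, 3.7) before and (3.0, 1.0) after, so it travelled √(0.3² + 2.7²) ≈ 2.7 units.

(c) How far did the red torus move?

2.2

The red torus moved from about (1.9, 5.7) to (3.0, 3.8), a distance of √(1.1² + 1.9²) ≈ 2.2.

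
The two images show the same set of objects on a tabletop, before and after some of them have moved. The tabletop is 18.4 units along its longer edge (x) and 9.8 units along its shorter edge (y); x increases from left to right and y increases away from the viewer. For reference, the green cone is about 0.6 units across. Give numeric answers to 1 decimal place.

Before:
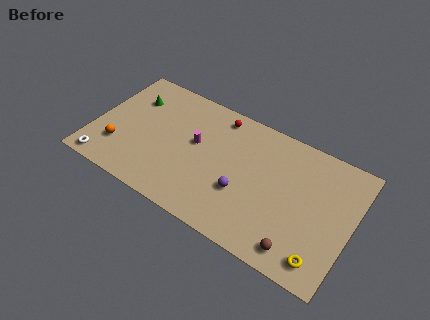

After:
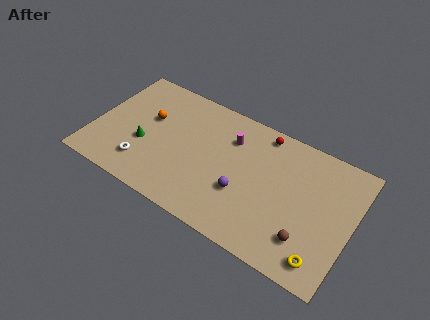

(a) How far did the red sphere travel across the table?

3.2

The red sphere moved from about (8.4, 8.5) to (11.6, 8.7), a distance of √(3.2² + 0.2²) ≈ 3.2.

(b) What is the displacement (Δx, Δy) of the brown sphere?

(0.4, 1.0)

The brown sphere was at about (15.2, 1.4) and moved to about (15.6, 2.4).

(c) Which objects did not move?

the purple sphere and the yellow torus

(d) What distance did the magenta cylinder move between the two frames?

2.8

The magenta cylinder moved from about (7.2, 5.6) to (9.5, 7.2), a distance of √(2.3² + 1.6²) ≈ 2.8.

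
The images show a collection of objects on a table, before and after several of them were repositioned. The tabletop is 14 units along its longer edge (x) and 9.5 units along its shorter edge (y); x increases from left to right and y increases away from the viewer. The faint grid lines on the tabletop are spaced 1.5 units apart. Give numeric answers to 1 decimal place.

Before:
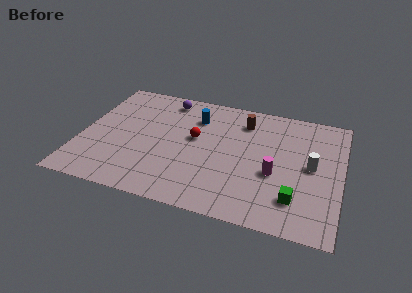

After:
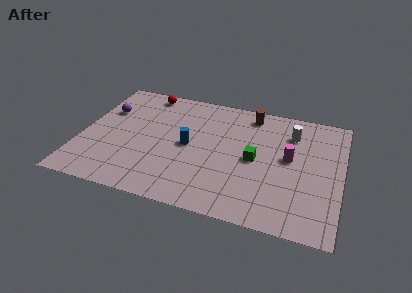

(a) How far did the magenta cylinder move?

1.6

The magenta cylinder was near (10.5, 3.8) before and (11.2, 5.2) after, so it travelled √(0.7² + 1.4²) ≈ 1.6 units.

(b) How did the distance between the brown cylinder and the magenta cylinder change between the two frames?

-0.4

They were about 4.2 units apart before and 3.8 after — 0.4 units closer together.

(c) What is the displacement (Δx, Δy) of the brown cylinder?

(0.3, 0.7)

From the two frames, the brown cylinder sits at roughly (8.6, 7.5) before and (8.9, 8.2) after.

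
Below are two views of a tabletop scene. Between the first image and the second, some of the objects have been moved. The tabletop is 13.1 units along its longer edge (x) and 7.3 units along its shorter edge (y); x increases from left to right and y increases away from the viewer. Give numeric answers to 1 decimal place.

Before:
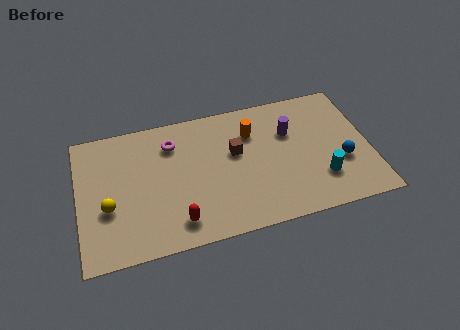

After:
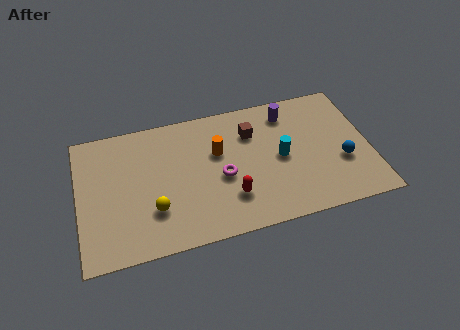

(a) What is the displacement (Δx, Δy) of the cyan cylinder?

(-1.7, 1.6)

The cyan cylinder started near (10.8, 2.0) and ended near (9.1, 3.6).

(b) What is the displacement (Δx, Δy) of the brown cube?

(0.8, 0.9)

The brown cube was at about (7.1, 4.4) and moved to about (7.9, 5.3).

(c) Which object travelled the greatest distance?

the magenta torus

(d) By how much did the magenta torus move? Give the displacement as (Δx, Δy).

(2.1, -2.4)

From the two frames, the magenta torus sits at roughly (4.3, 5.6) before and (6.4, 3.2) after.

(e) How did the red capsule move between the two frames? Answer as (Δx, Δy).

(2.4, 0.7)

The red capsule started near (4.3, 1.3) and ended near (6.7, 2.0).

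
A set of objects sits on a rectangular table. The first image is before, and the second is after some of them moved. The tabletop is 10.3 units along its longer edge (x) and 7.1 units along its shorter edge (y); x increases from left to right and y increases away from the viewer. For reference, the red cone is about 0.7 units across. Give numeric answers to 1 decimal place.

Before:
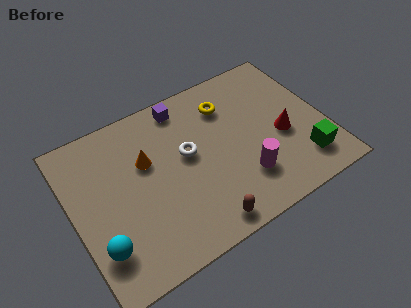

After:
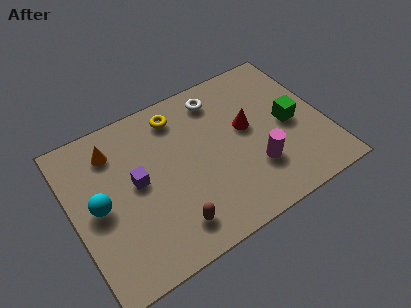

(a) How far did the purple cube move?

3.3

The purple cube moved from about (4.9, 6.2) to (2.6, 3.8), a distance of √(2.3² + 2.4²) ≈ 3.3.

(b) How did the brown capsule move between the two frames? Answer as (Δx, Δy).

(-1.2, 0.5)

The brown capsule started near (4.8, 0.8) and ended near (3.6, 1.3).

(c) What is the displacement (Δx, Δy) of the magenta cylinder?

(0.5, 0.2)

From the two frames, the magenta cylinder sits at roughly (6.7, 1.9) before and (7.2, 2.1) after.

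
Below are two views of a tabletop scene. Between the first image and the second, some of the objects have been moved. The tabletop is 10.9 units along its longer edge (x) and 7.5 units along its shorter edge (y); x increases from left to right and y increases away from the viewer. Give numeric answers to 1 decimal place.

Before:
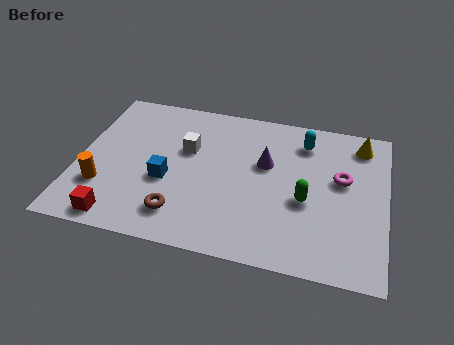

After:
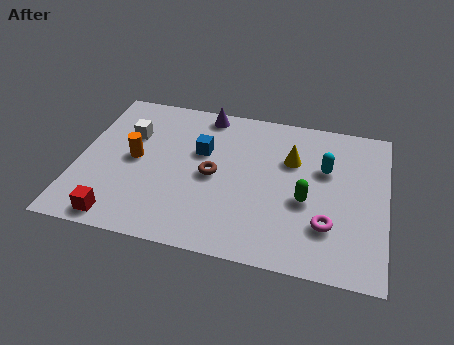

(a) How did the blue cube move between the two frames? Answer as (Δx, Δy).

(1.1, 1.7)

The blue cube was at about (3.2, 3.0) and moved to about (4.3, 4.7).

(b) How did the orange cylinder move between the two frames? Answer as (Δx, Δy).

(1.0, 1.6)

The orange cylinder started near (1.0, 2.2) and ended near (2.0, 3.8).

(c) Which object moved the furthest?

the purple cone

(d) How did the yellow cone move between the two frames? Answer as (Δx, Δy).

(-2.4, -1.3)

The yellow cone was at about (9.9, 6.3) and moved to about (7.5, 5.0).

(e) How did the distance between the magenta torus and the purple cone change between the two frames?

+3.8

The distance was about 2.7 in the first image and 6.5 in the second, so they moved 3.8 units further apart.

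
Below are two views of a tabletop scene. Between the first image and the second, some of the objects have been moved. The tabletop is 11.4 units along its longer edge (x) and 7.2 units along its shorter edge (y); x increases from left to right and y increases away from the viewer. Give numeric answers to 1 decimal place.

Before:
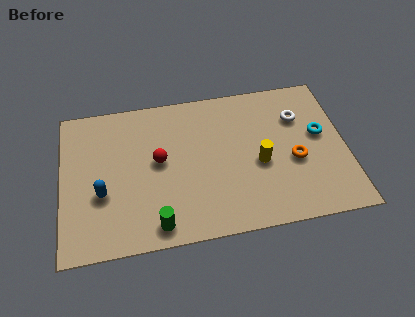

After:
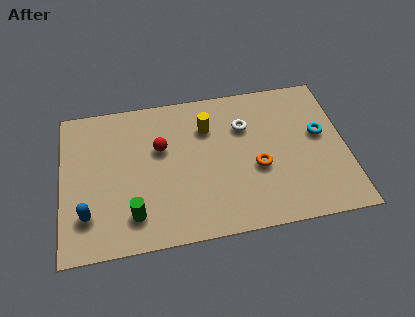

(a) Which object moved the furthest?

the yellow cylinder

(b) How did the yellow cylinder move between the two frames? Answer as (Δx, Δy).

(-2.0, 2.1)

The yellow cylinder started near (7.9, 3.1) and ended near (5.9, 5.2).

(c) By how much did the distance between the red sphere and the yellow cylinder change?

-2.1

The distance was about 4.1 in the first image and 2.0 in the second, so they moved 2.1 units closer together.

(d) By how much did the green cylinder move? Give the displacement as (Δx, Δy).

(-0.9, 0.6)

From the two frames, the green cylinder sits at roughly (3.7, 0.9) before and (2.8, 1.5) after.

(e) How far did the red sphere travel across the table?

0.6

The red sphere was near (3.9, 3.9) before and (4.0, 4.5) after, so it travelled √(0.1² + 0.6²) ≈ 0.6 units.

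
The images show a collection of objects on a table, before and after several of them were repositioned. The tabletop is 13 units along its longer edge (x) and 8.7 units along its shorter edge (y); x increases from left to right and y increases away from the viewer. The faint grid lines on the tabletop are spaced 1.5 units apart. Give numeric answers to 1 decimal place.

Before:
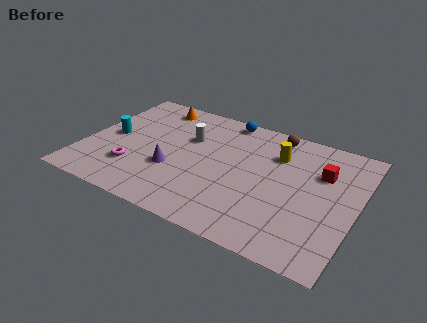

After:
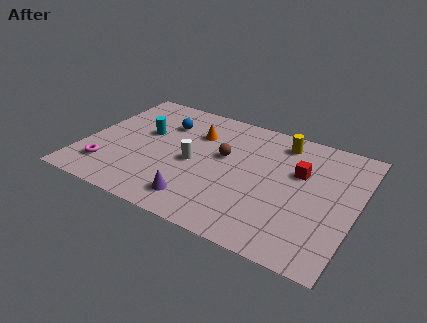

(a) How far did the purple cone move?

2.2

From (4.4, 3.1) to (5.9, 1.5), the purple cone covered √(1.5² + 1.6²) ≈ 2.2 units.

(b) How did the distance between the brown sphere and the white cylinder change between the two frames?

-2.7

They were about 4.4 units apart before and 1.7 after — 2.7 units closer together.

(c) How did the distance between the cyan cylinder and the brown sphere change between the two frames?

-4.3

The distance was about 8.2 in the first image and 3.9 in the second, so they moved 4.3 units closer together.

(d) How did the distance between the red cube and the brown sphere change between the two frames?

+0.5

The distance was about 3.1 in the first image and 3.6 in the second, so they moved 0.5 units further apart.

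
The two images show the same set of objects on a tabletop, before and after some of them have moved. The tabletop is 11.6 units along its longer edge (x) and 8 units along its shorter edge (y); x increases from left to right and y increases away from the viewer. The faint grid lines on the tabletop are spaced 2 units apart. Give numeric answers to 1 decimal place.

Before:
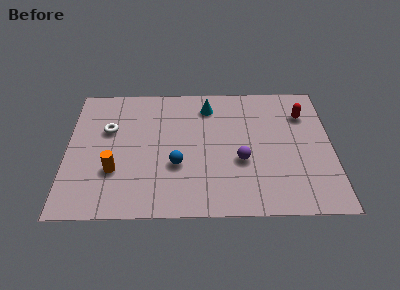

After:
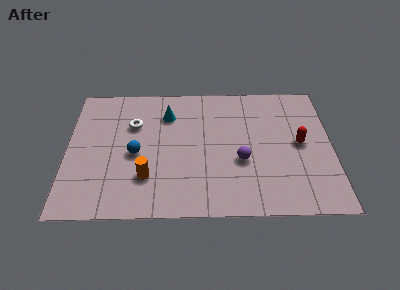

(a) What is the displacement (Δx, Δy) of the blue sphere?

(-1.8, 0.7)

From the two frames, the blue sphere sits at roughly (4.8, 2.9) before and (3.0, 3.6) after.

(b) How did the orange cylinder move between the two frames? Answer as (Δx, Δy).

(1.4, -0.4)

The orange cylinder started near (2.1, 2.6) and ended near (3.5, 2.2).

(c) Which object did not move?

the purple sphere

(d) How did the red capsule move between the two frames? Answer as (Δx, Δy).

(-0.2, -1.8)

From the two frames, the red capsule sits at roughly (10.4, 5.9) before and (10.2, 4.1) after.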